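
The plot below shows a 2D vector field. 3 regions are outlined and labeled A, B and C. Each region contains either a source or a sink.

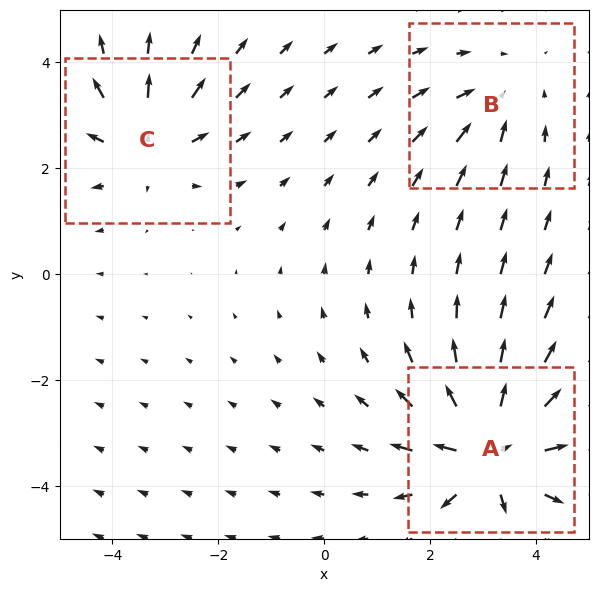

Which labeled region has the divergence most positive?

A

Divergence at each region's feature centre — A: about +6, B: about -2, C: about +4. Region A is most positive.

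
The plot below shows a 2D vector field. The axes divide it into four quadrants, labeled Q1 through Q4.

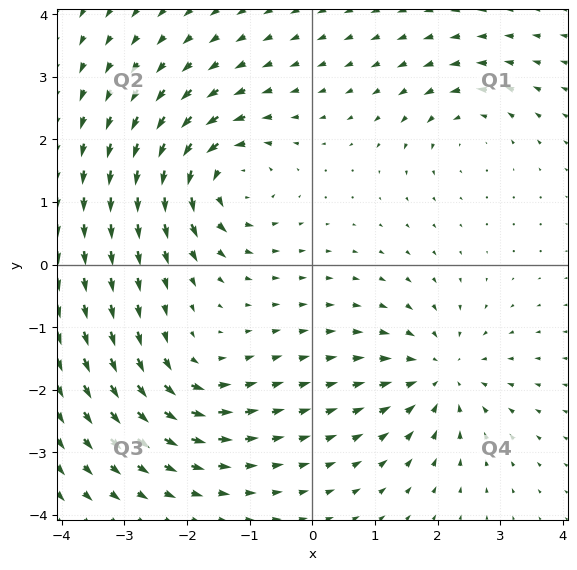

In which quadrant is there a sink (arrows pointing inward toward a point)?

Q4

The sink sits at approximately (2.0, -1.8), which lies in quadrant Q4. The divergence there is about -5, negative as expected for a sink.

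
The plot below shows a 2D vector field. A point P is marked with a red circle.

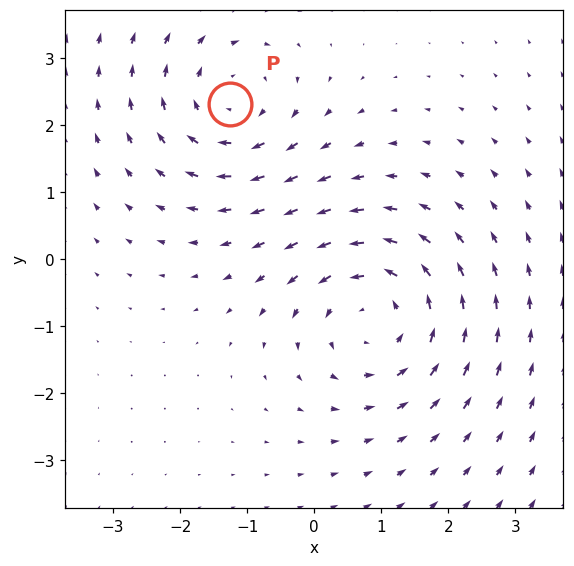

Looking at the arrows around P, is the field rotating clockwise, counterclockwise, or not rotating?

Near P at (-1.3, 2.3) the arrows circulate clockwise. The curl (z-component) there is about -3; negative curl means clockwise rotation.

clockwise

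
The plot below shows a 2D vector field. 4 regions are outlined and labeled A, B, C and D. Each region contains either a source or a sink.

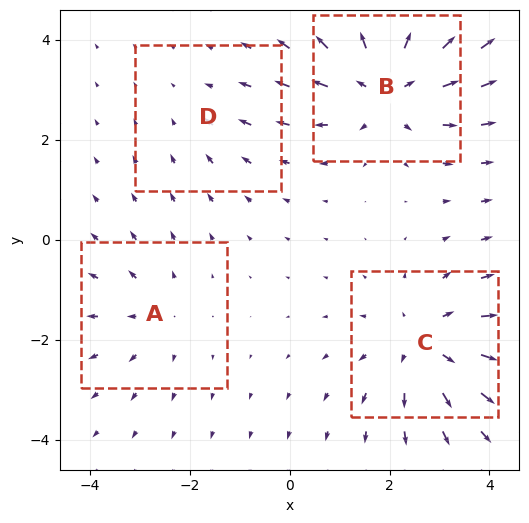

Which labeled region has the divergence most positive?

B

Divergence at each region's feature centre — A: about +3, B: about +5, C: about +4, D: about -2. Region B is most positive.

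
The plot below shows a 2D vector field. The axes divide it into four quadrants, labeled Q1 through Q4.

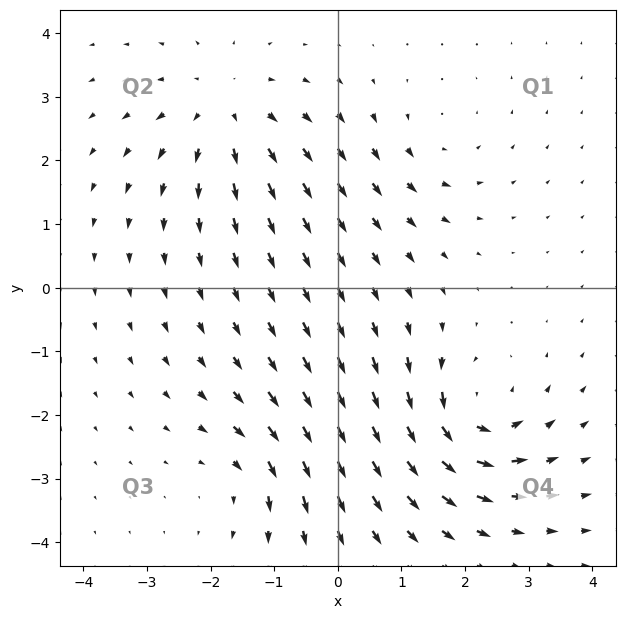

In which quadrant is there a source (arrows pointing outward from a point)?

The source sits at approximately (-1.8, 2.8), which lies in quadrant Q2. The divergence there is about +4, positive as expected for a source.

Q2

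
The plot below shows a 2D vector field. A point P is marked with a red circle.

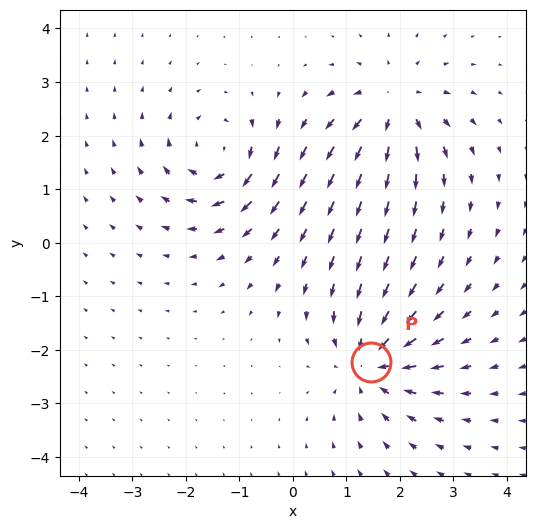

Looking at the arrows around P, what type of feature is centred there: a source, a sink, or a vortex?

sink

At P (1.5, -2.2) the arrows converge inward. Divergence about -5, curl ≈0 — negative divergence with near-zero curl is a sink.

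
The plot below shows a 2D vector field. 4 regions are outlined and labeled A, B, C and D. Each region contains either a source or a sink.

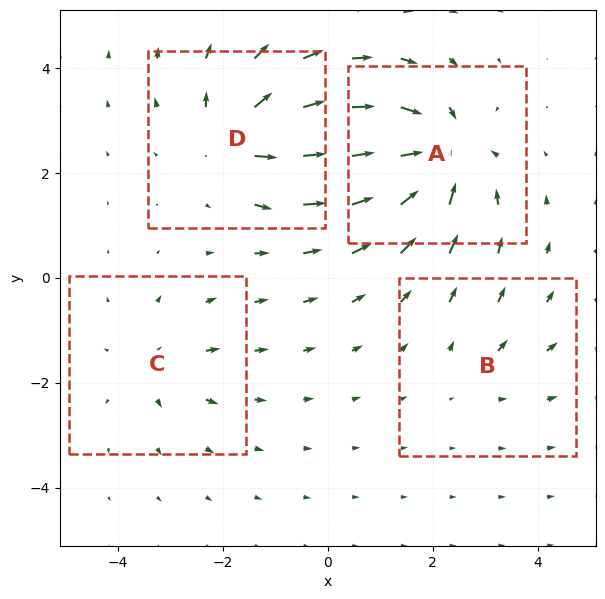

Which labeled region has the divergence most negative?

A

Divergence at each region's feature centre — A: about -7, B: about +2, C: about +3, D: about +6. Region A is most negative.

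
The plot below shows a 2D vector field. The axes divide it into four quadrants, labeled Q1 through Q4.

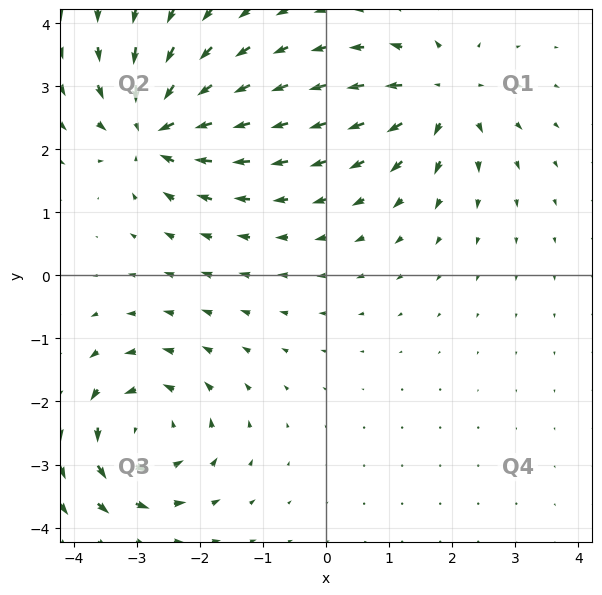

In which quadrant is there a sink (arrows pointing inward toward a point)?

The sink sits at approximately (-2.7, 2.3), which lies in quadrant Q2. The divergence there is about -6, negative as expected for a sink.

Q2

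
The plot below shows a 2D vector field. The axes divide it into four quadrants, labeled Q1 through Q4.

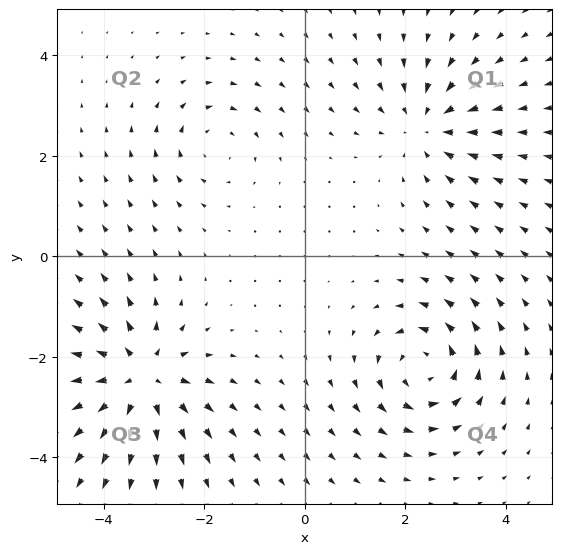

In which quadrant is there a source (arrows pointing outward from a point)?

Q3

The source sits at approximately (-3.3, -2.4), which lies in quadrant Q3. The divergence there is about +6, positive as expected for a source.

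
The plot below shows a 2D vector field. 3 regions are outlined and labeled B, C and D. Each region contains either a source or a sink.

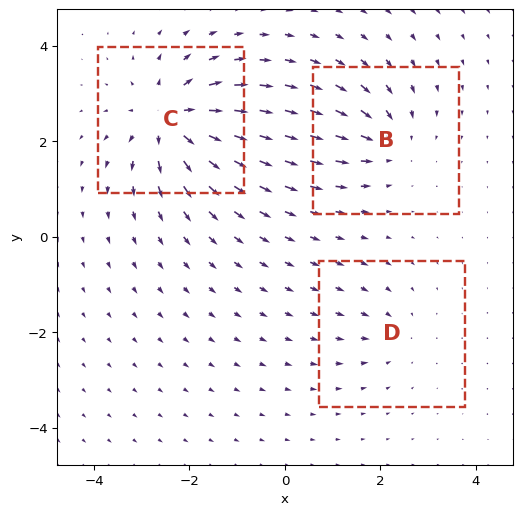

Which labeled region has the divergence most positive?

C

Divergence at each region's feature centre — B: about -4, C: about +6, D: about -2. Region C is most positive.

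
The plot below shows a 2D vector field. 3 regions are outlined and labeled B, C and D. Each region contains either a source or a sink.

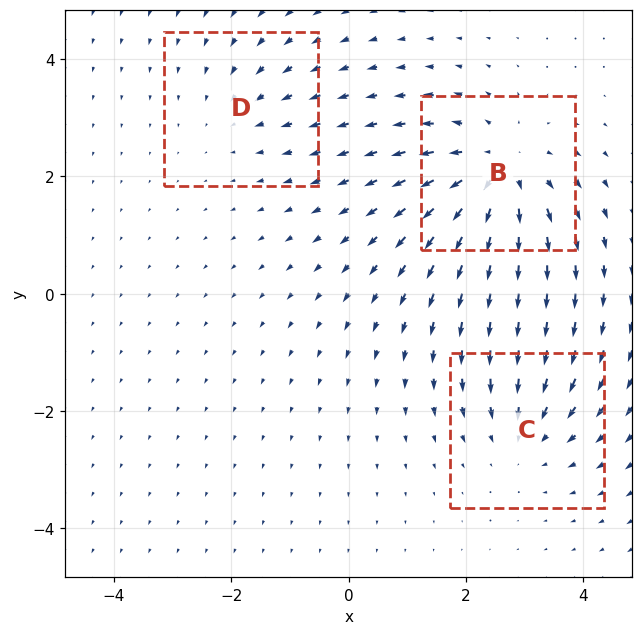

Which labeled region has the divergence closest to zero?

D

Divergence at each region's feature centre — B: about +4, C: about -3, D: about -2. Region D is closest to zero.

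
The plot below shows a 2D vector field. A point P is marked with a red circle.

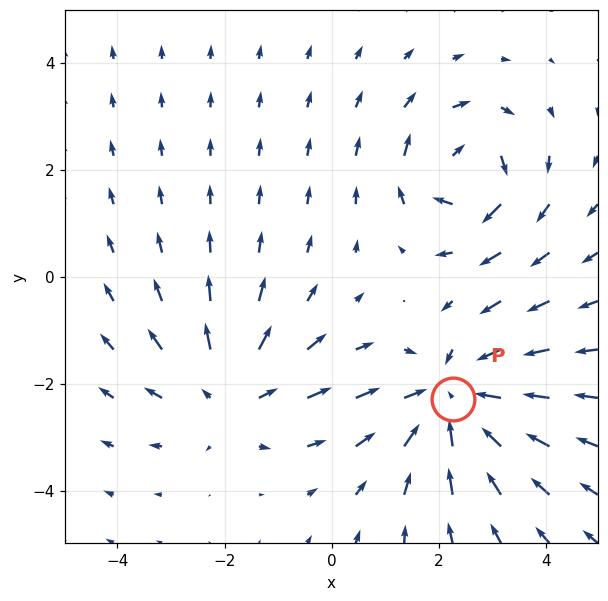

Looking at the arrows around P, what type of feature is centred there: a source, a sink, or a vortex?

At P (2.3, -2.3) the arrows converge inward. Divergence about -4, curl ≈0 — negative divergence with near-zero curl is a sink.

sink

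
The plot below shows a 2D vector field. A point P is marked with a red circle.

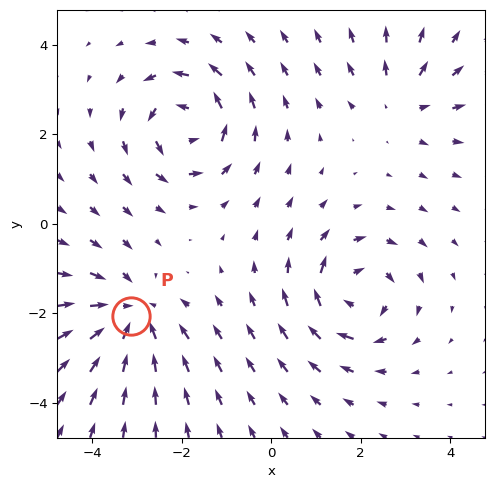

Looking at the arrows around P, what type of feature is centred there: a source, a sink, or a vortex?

sink

At P (-3.1, -2.1) the arrows converge inward. Divergence about -4, curl ≈0 — negative divergence with near-zero curl is a sink.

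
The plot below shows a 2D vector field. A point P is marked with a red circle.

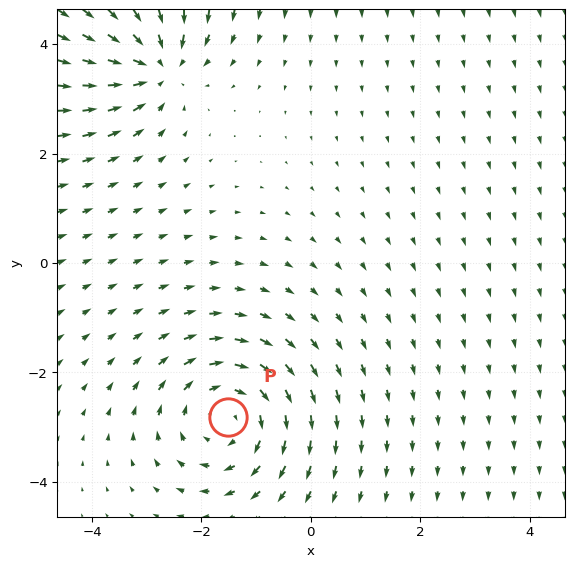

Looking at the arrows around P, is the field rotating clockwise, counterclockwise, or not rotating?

clockwise

Near P at (-1.5, -2.8) the arrows circulate clockwise. The curl (z-component) there is about -3; negative curl means clockwise rotation.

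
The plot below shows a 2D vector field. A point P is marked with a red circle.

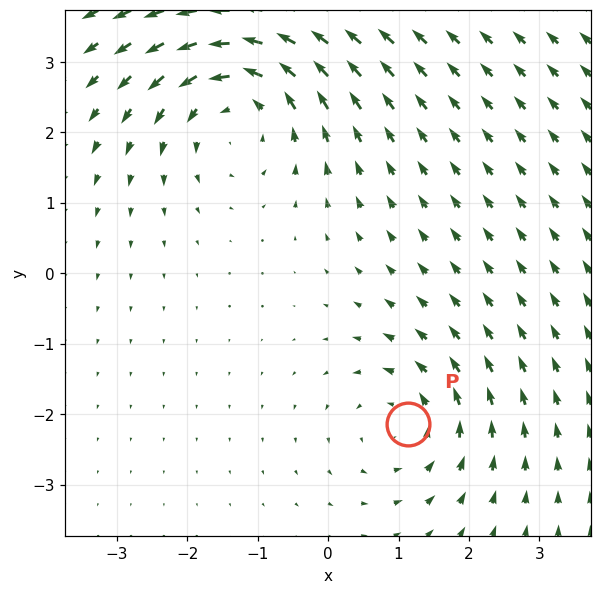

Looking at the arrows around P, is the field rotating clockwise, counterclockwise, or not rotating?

counterclockwise

Near P at (1.1, -2.1) the arrows circulate counterclockwise. The curl (z-component) there is about +3; positive curl means counterclockwise rotation.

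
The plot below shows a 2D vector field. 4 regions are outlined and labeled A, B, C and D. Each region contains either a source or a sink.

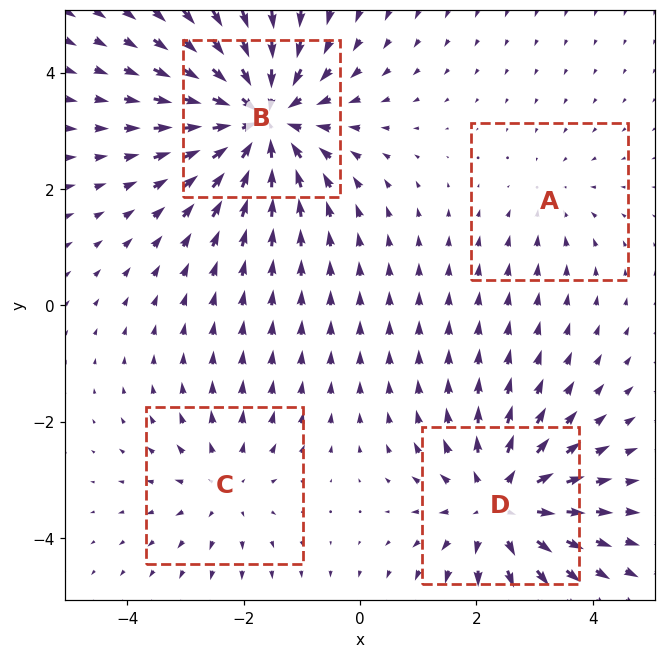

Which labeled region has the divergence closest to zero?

Divergence at each region's feature centre — A: about -2, B: about -6, C: about +3, D: about +5. Region A is closest to zero.

A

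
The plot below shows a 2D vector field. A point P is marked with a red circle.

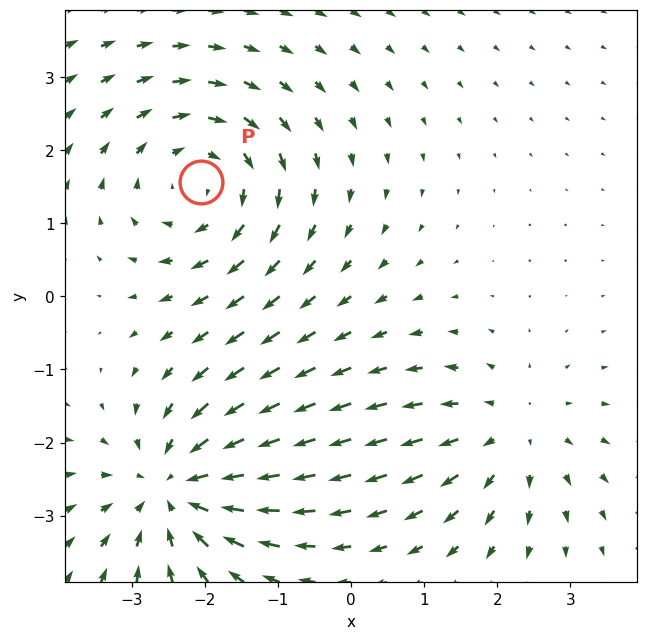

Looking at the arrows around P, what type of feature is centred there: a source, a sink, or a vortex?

vortex

At P (-2.1, 1.6) the arrows circulate clockwise. Divergence ≈0, curl about -3 — near-zero divergence with nonzero curl is a vortex.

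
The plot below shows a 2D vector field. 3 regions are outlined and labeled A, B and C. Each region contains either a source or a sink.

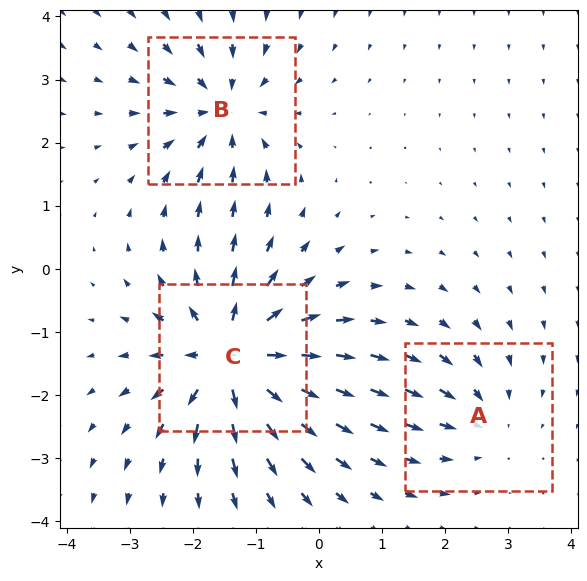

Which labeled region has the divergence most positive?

Divergence at each region's feature centre — A: about -2, B: about -4, C: about +6. Region C is most positive.

C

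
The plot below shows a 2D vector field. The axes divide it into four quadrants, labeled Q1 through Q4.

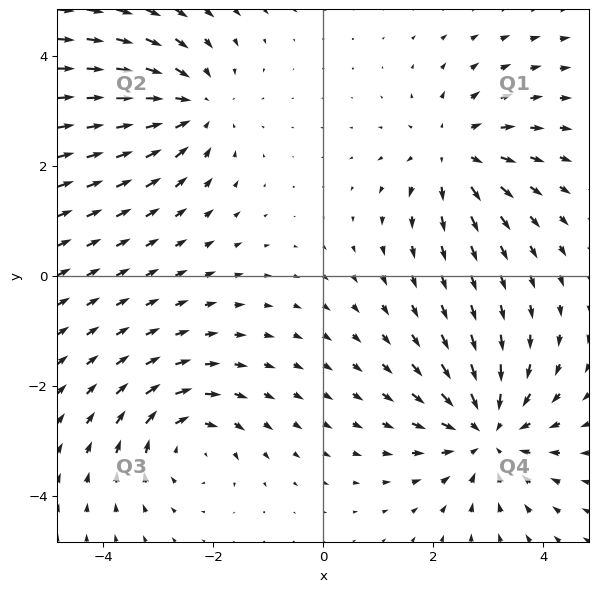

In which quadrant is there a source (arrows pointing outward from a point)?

The source sits at approximately (2.4, 2.2), which lies in quadrant Q1. The divergence there is about +4, positive as expected for a source.

Q1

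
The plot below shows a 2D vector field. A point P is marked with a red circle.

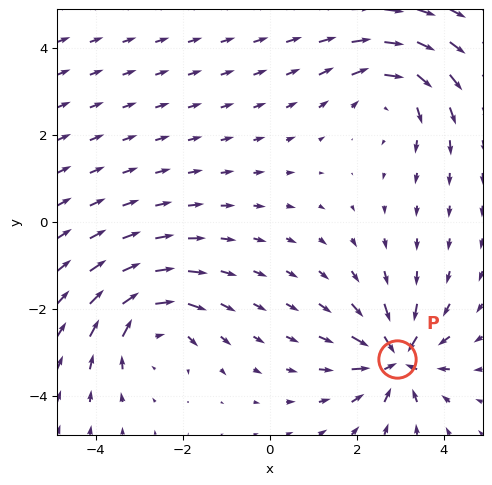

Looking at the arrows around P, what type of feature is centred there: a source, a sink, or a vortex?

sink

At P (2.9, -3.1) the arrows converge inward. Divergence about -7, curl ≈0 — negative divergence with near-zero curl is a sink.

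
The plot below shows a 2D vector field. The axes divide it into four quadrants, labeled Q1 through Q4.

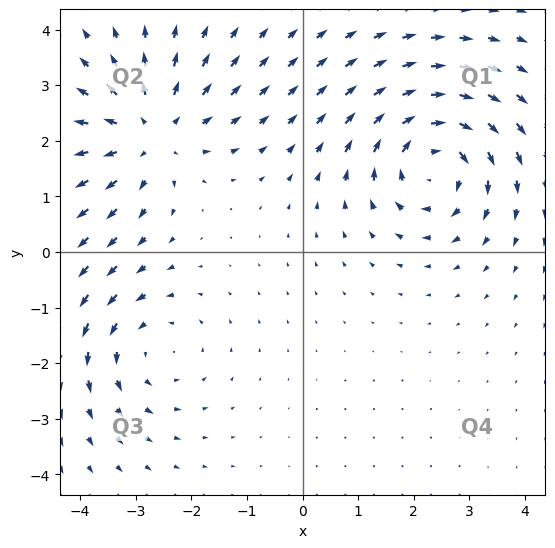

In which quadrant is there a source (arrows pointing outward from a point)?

Q2

The source sits at approximately (-2.7, 2.1), which lies in quadrant Q2. The divergence there is about +4, positive as expected for a source.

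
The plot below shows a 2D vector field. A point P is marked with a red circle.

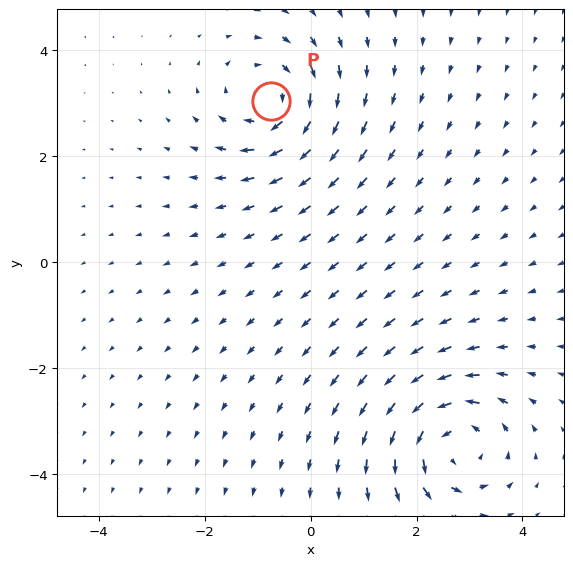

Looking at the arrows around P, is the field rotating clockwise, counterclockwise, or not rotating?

Near P at (-0.7, 3.1) the arrows circulate clockwise. The curl (z-component) there is about -4; negative curl means clockwise rotation.

clockwise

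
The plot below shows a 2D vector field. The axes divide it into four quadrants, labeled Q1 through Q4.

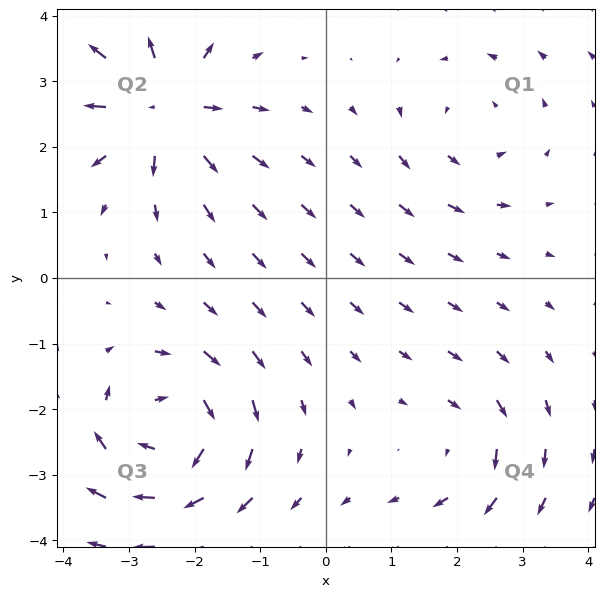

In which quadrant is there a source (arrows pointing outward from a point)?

Q2

The source sits at approximately (-2.5, 2.6), which lies in quadrant Q2. The divergence there is about +6, positive as expected for a source.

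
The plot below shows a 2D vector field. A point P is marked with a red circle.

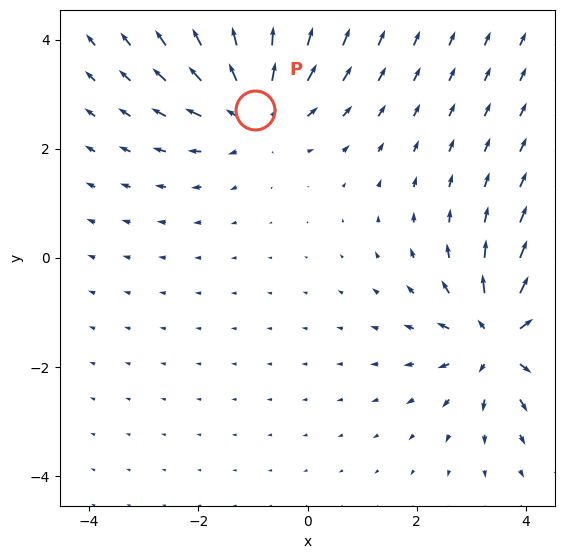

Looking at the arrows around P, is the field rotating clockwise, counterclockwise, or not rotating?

not rotating

Near P at (-1.0, 2.7) the arrows show no circulation. The curl there is ≈0.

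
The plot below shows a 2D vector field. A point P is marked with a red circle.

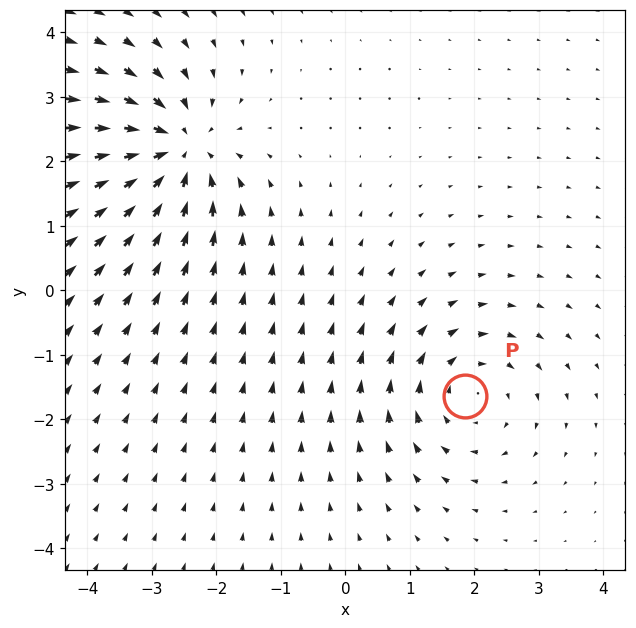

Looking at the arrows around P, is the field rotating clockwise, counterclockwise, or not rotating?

Near P at (1.9, -1.6) the arrows circulate clockwise. The curl (z-component) there is about -4; negative curl means clockwise rotation.

clockwise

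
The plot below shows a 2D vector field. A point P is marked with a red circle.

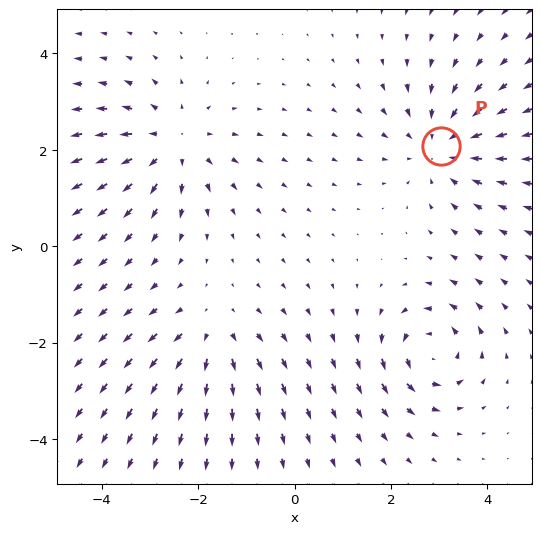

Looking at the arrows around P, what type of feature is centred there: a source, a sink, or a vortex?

sink

At P (3.0, 2.1) the arrows converge inward. Divergence about -4, curl ≈0 — negative divergence with near-zero curl is a sink.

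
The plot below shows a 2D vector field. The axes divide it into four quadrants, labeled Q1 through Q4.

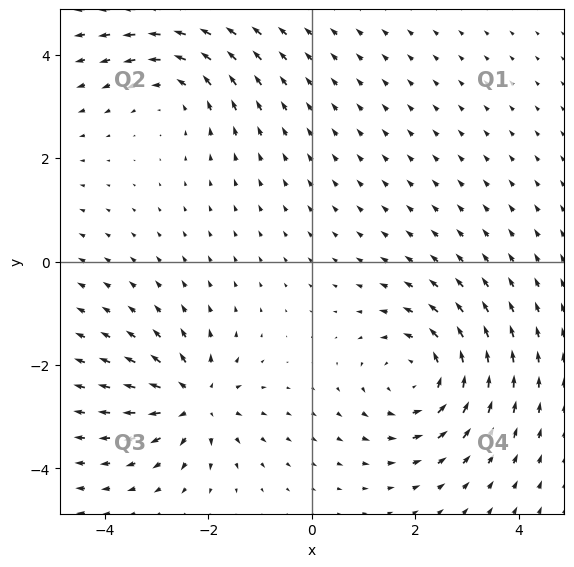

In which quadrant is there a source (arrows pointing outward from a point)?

The source sits at approximately (-2.3, -2.7), which lies in quadrant Q3. The divergence there is about +4, positive as expected for a source.

Q3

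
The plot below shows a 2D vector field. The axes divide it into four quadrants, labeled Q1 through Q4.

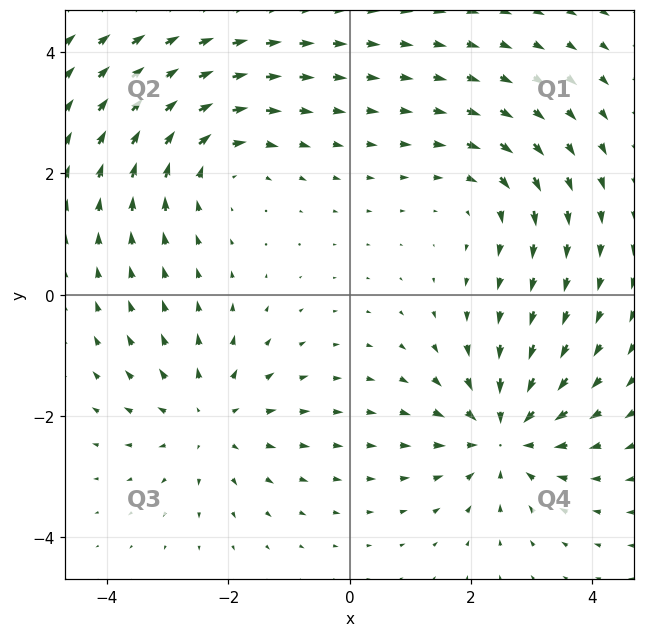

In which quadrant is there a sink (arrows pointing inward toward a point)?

Q4

The sink sits at approximately (2.5, -2.3), which lies in quadrant Q4. The divergence there is about -5, negative as expected for a sink.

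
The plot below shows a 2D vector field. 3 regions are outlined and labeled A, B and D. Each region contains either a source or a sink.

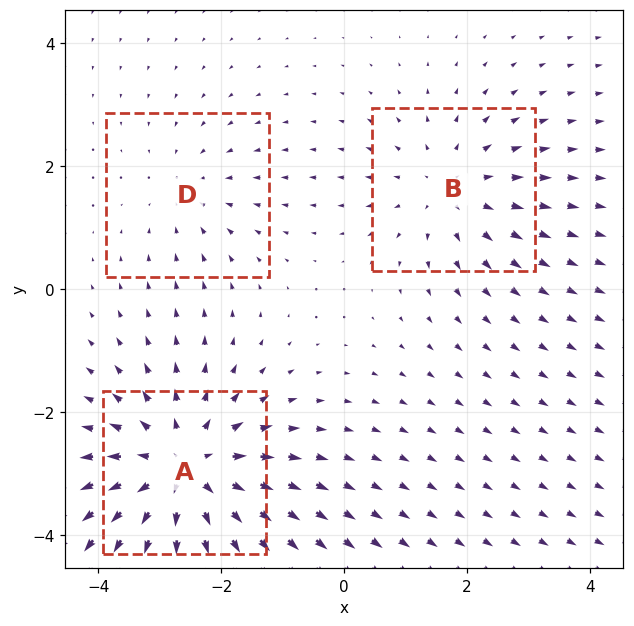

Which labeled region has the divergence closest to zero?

Divergence at each region's feature centre — A: about +4, B: about +3, D: about -2. Region D is closest to zero.

D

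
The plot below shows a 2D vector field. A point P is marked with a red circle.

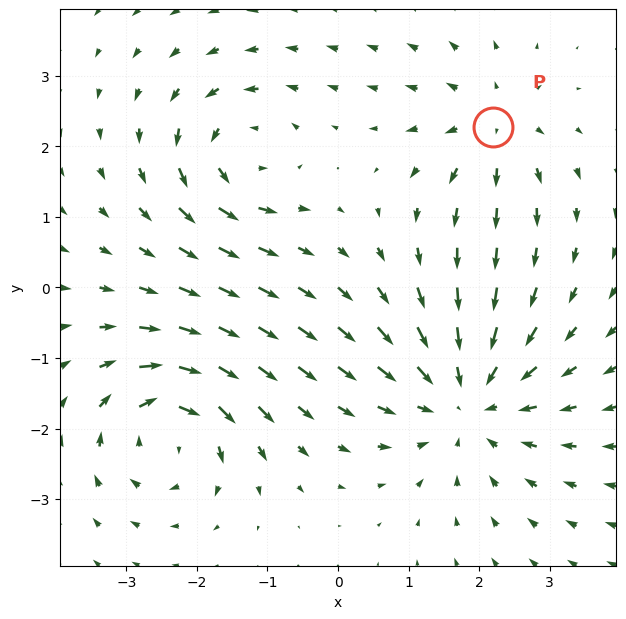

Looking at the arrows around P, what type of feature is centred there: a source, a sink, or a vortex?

At P (2.2, 2.3) the arrows spread outward. Divergence about +3, curl ≈0 — positive divergence with near-zero curl is a source.

source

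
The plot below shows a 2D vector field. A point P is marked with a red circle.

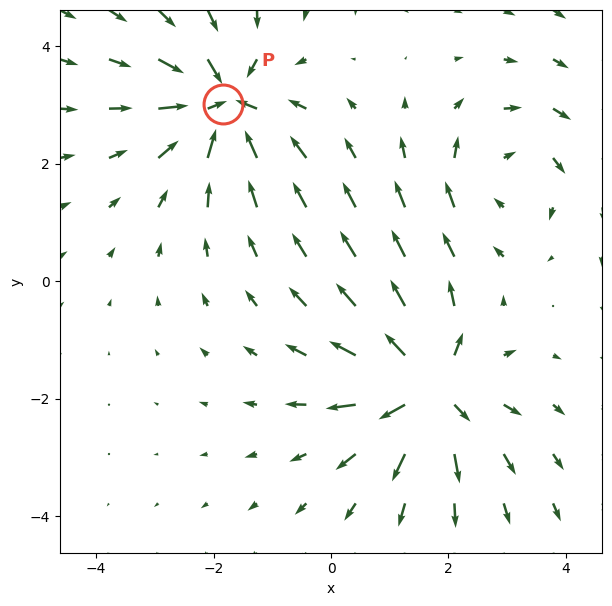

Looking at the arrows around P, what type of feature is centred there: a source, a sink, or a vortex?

At P (-1.8, 3.0) the arrows converge inward. Divergence about -6, curl ≈0 — negative divergence with near-zero curl is a sink.

sink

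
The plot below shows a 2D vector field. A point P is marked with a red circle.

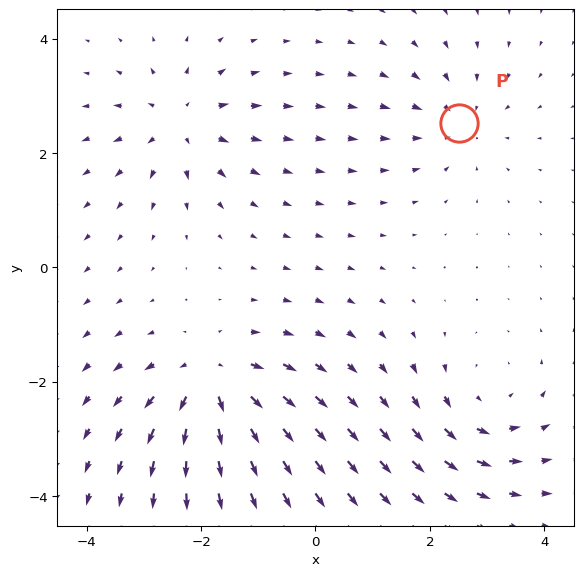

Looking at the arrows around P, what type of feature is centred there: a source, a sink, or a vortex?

At P (2.5, 2.5) the arrows converge inward. Divergence about -3, curl ≈0 — negative divergence with near-zero curl is a sink.

sink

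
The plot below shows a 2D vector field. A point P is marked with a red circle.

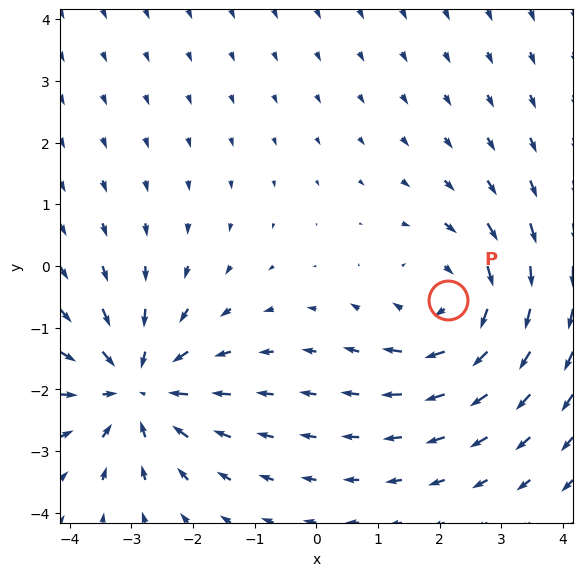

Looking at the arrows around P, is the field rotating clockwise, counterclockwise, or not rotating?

clockwise

Near P at (2.1, -0.6) the arrows circulate clockwise. The curl (z-component) there is about -4; negative curl means clockwise rotation.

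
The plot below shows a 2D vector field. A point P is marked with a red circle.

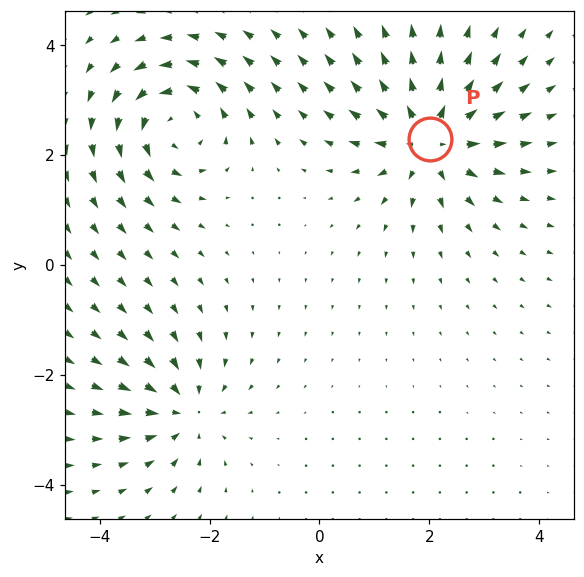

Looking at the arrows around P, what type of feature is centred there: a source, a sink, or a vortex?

At P (2.0, 2.3) the arrows spread outward. Divergence about +5, curl ≈0 — positive divergence with near-zero curl is a source.

source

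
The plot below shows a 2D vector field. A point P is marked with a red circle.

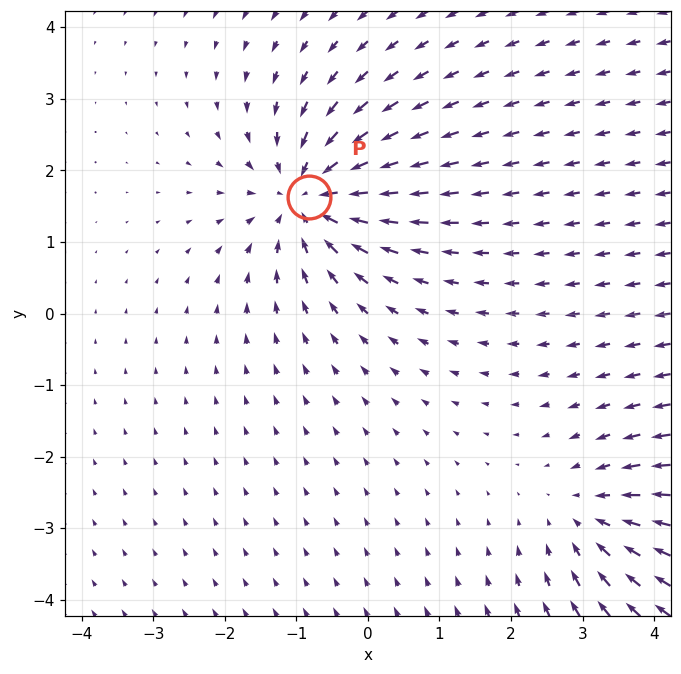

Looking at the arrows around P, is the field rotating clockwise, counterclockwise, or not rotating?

Near P at (-0.8, 1.6) the arrows show no circulation. The curl there is ≈0.

not rotating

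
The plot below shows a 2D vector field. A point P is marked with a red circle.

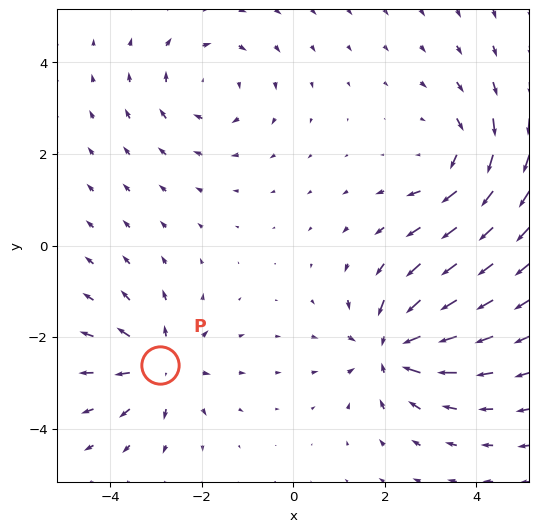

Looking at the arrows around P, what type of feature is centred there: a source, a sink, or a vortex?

source

At P (-2.9, -2.6) the arrows spread outward. Divergence about +3, curl ≈0 — positive divergence with near-zero curl is a source.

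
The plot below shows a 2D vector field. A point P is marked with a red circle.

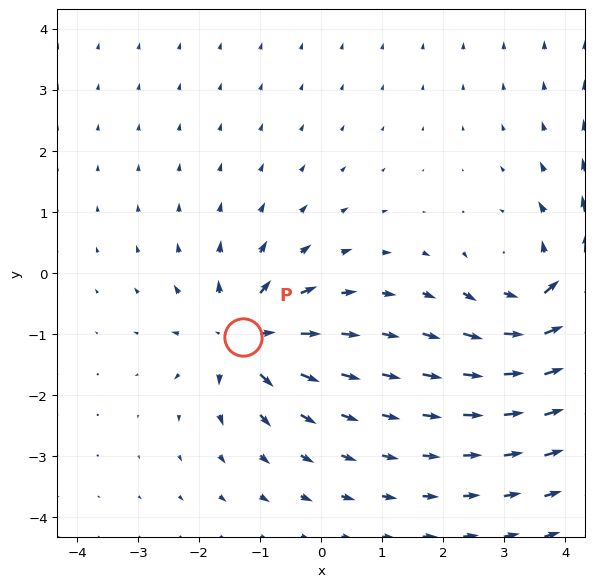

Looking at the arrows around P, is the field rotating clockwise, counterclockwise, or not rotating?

Near P at (-1.3, -1.1) the arrows show no circulation. The curl there is ≈0.

not rotating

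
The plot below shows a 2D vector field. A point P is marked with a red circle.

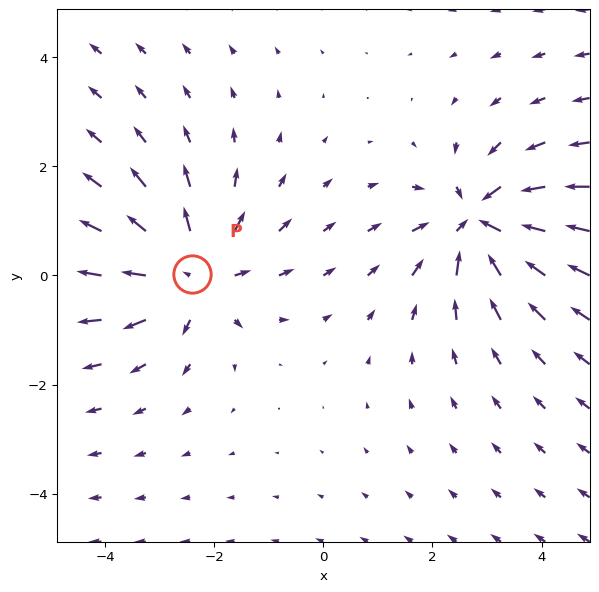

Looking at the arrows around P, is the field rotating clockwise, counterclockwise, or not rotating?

Near P at (-2.4, 0.0) the arrows show no circulation. The curl there is ≈0.

not rotating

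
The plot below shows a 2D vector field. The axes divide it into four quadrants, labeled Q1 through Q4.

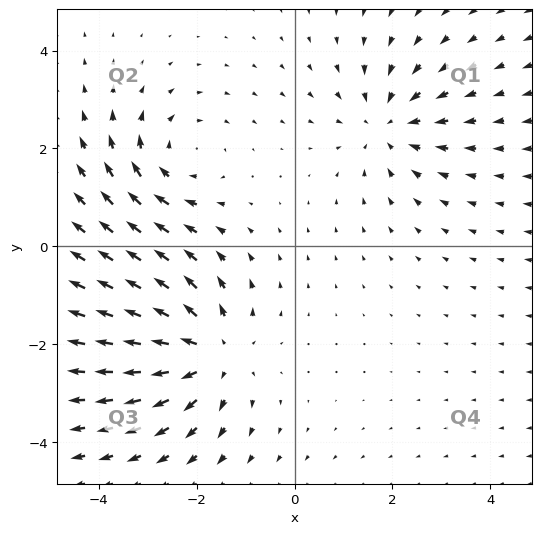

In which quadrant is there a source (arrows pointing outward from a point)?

The source sits at approximately (-1.7, -2.2), which lies in quadrant Q3. The divergence there is about +3, positive as expected for a source.

Q3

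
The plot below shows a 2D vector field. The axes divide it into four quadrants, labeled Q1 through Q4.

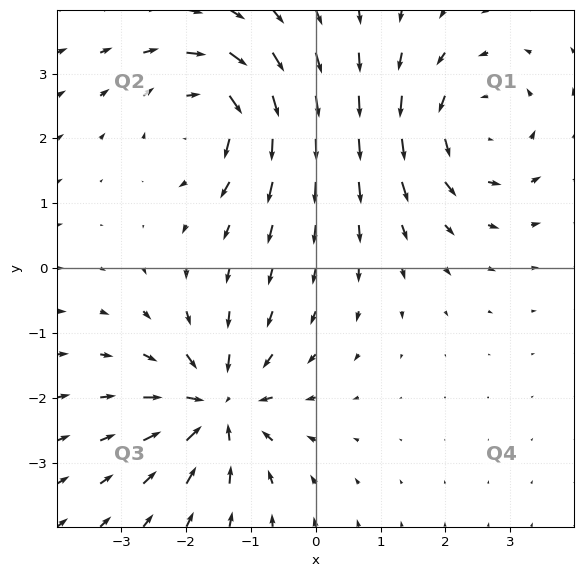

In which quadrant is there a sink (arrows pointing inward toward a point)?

The sink sits at approximately (-1.5, -2.1), which lies in quadrant Q3. The divergence there is about -4, negative as expected for a sink.

Q3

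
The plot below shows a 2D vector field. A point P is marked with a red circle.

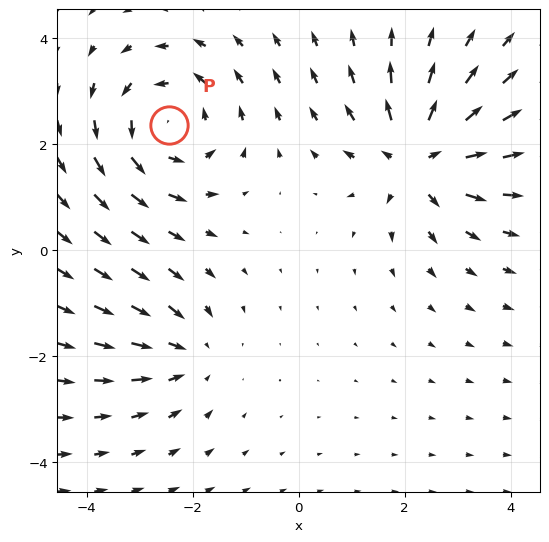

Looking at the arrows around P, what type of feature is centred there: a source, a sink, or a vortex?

At P (-2.4, 2.4) the arrows circulate counterclockwise. Divergence ≈0, curl about +4 — near-zero divergence with nonzero curl is a vortex.

vortex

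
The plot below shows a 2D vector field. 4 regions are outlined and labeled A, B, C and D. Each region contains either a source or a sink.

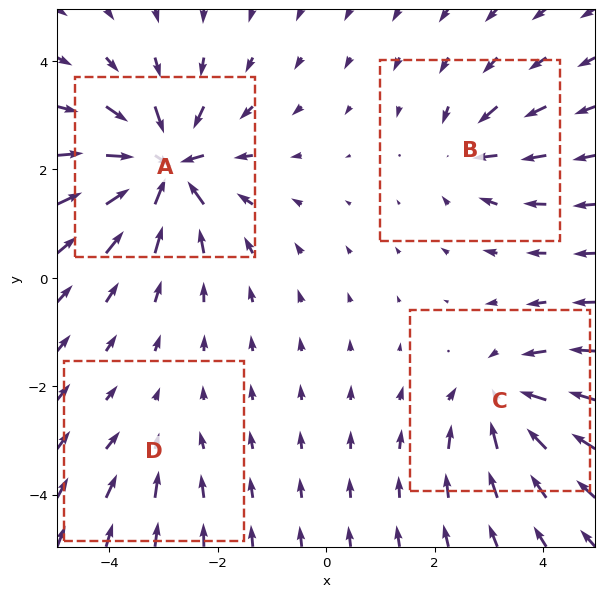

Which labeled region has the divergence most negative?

A

Divergence at each region's feature centre — A: about -9, B: about -4, C: about -6, D: about -2. Region A is most negative.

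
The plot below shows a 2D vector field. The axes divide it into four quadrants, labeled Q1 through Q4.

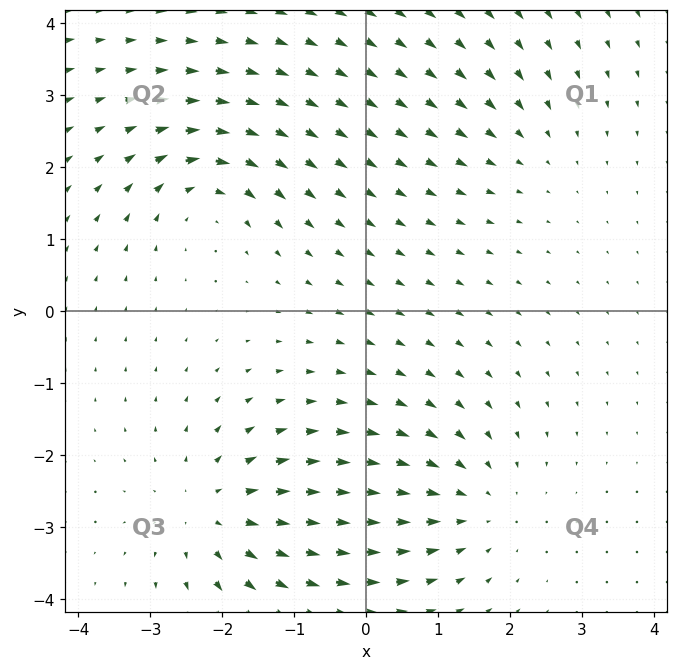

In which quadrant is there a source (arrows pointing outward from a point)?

The source sits at approximately (-2.1, -2.8), which lies in quadrant Q3. The divergence there is about +5, positive as expected for a source.

Q3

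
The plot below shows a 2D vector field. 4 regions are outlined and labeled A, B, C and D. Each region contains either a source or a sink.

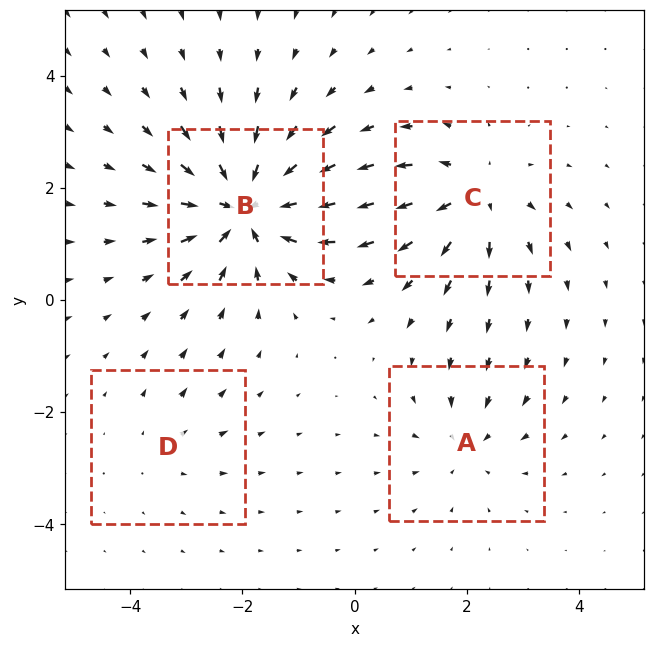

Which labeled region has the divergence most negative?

Divergence at each region's feature centre — A: about -3, B: about -8, C: about +5, D: about +2. Region B is most negative.

B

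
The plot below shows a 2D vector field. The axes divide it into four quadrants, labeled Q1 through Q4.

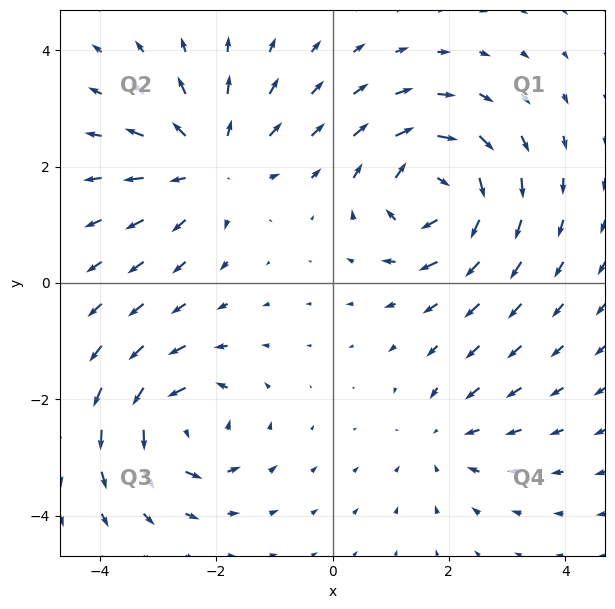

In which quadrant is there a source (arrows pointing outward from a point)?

The source sits at approximately (-2.1, 2.1), which lies in quadrant Q2. The divergence there is about +4, positive as expected for a source.

Q2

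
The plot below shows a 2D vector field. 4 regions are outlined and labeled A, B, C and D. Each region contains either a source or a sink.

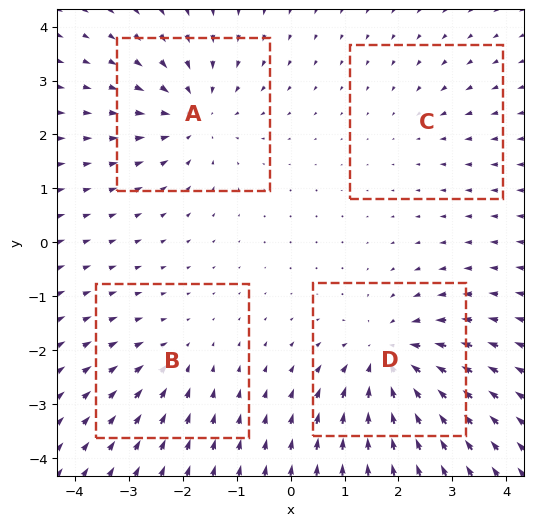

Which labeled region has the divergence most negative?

D

Divergence at each region's feature centre — A: about -5, B: about -3, C: about -2, D: about -6. Region D is most negative.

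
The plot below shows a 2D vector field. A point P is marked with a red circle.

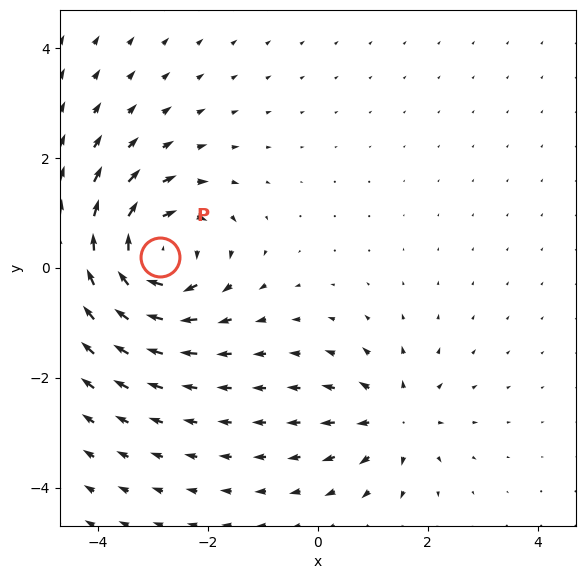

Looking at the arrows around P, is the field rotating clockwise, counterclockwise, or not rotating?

clockwise

Near P at (-2.9, 0.2) the arrows circulate clockwise. The curl (z-component) there is about -6; negative curl means clockwise rotation.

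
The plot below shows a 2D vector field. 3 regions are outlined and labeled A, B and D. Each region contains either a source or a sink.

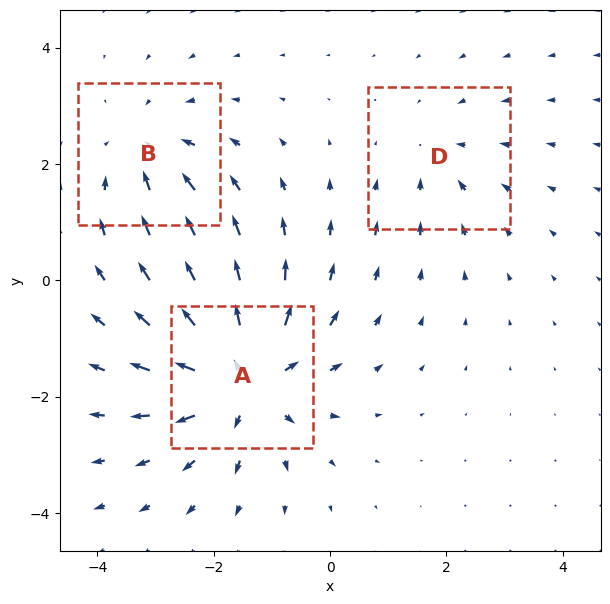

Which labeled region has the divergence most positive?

Divergence at each region's feature centre — A: about +5, B: about -3, D: about -2. Region A is most positive.

A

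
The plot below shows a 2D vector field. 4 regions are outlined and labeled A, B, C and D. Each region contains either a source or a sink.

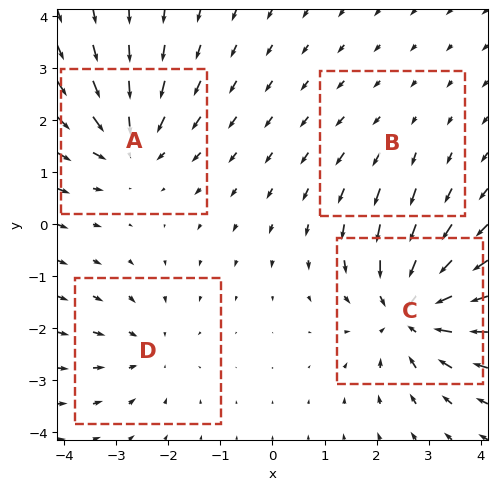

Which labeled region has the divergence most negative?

Divergence at each region's feature centre — A: about -5, B: about +2, C: about -7, D: about -3. Region C is most negative.

C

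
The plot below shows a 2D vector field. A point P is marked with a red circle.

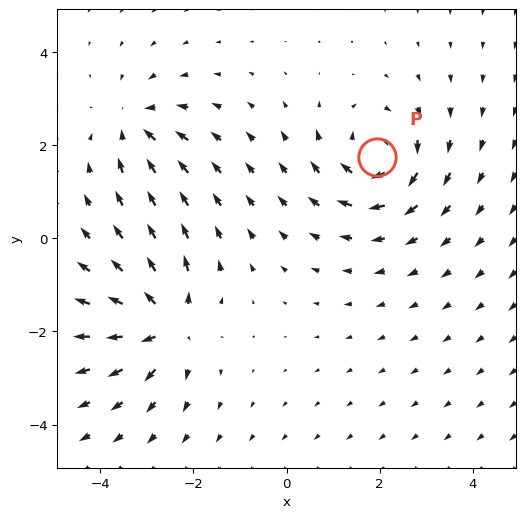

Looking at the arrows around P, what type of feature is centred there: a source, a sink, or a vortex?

vortex

At P (1.9, 1.8) the arrows circulate clockwise. Divergence ≈0, curl about -6 — near-zero divergence with nonzero curl is a vortex.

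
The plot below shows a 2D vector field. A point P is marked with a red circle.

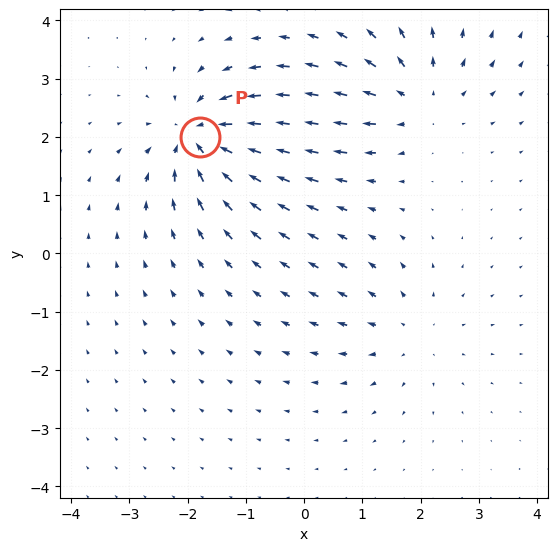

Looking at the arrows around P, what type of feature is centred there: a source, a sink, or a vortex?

At P (-1.8, 2.0) the arrows converge inward. Divergence about -7, curl ≈0 — negative divergence with near-zero curl is a sink.

sink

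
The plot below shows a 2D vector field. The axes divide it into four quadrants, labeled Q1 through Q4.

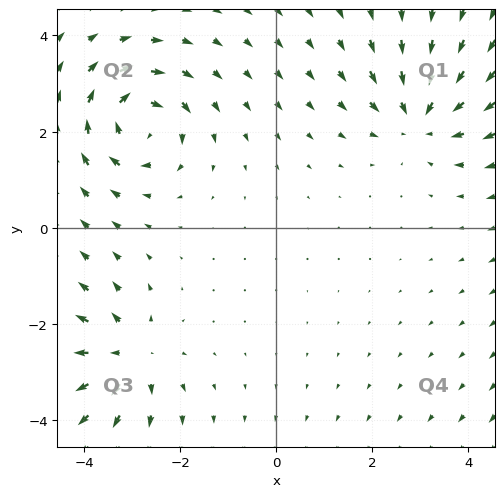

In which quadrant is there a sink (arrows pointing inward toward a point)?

Q1

The sink sits at approximately (3.0, 2.3), which lies in quadrant Q1. The divergence there is about -3, negative as expected for a sink.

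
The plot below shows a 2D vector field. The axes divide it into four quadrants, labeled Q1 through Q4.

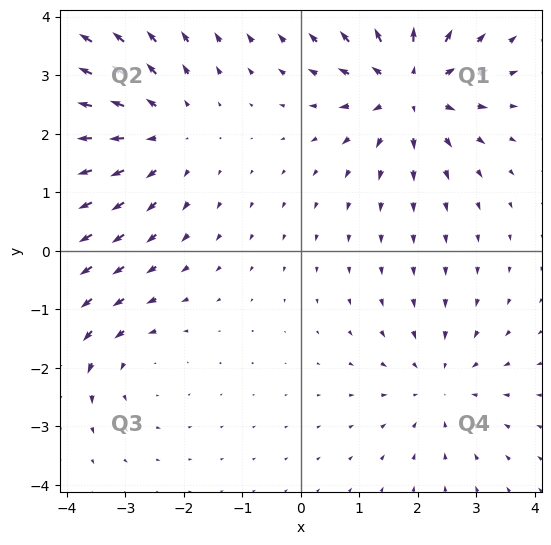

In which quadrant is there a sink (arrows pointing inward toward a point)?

The sink sits at approximately (2.4, -2.3), which lies in quadrant Q4. The divergence there is about -2, negative as expected for a sink.

Q4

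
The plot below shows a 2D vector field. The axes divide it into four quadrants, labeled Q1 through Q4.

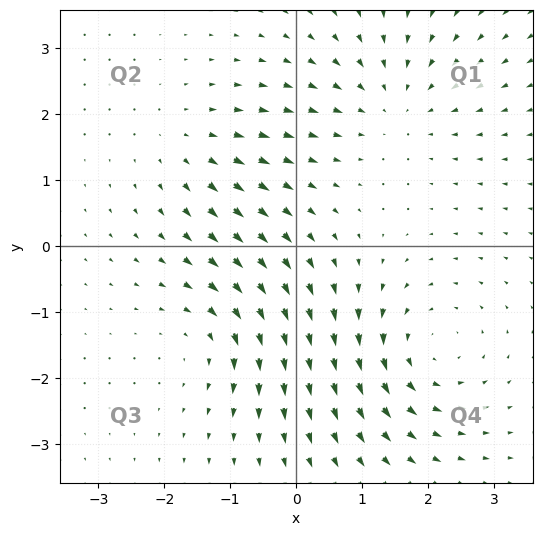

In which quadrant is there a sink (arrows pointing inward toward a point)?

The sink sits at approximately (1.5, 2.2), which lies in quadrant Q1. The divergence there is about -3, negative as expected for a sink.

Q1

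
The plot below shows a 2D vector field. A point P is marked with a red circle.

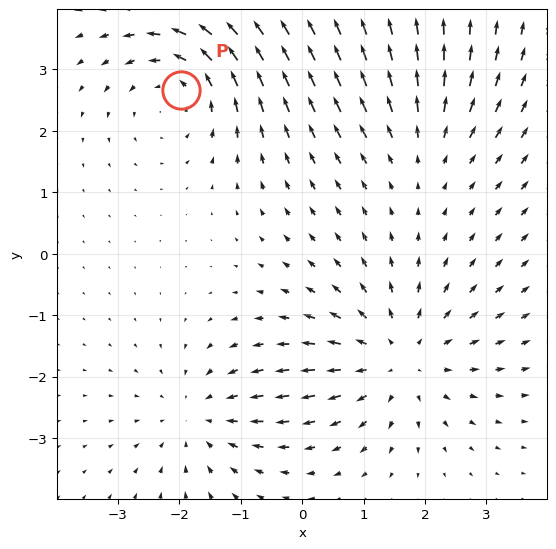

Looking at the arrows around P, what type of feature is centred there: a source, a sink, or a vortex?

At P (-2.0, 2.7) the arrows circulate counterclockwise. Divergence ≈0, curl about +4 — near-zero divergence with nonzero curl is a vortex.

vortex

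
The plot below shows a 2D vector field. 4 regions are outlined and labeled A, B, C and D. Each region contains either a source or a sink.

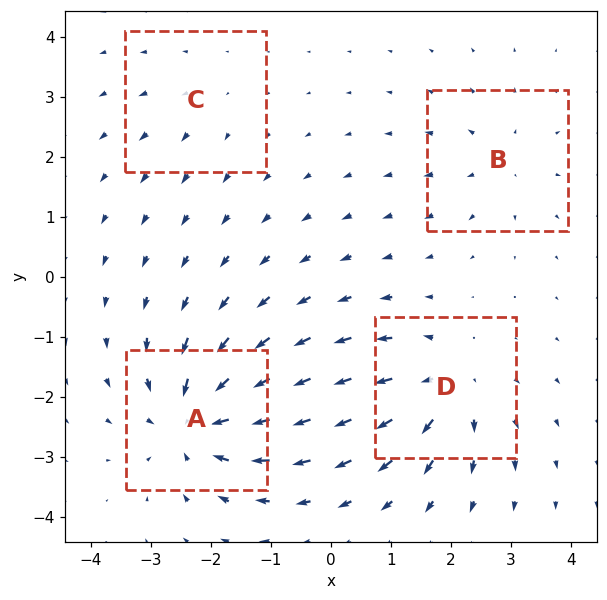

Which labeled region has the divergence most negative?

A

Divergence at each region's feature centre — A: about -7, B: about +3, C: about +2, D: about +6. Region A is most negative.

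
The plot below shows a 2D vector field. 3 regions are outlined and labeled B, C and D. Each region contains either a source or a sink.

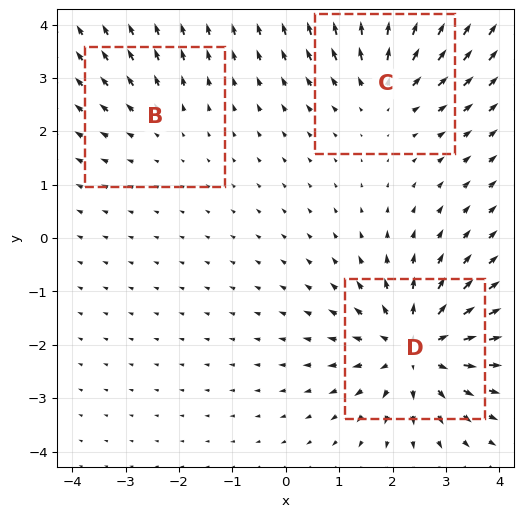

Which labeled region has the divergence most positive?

D

Divergence at each region's feature centre — B: about +2, C: about +3, D: about +5. Region D is most positive.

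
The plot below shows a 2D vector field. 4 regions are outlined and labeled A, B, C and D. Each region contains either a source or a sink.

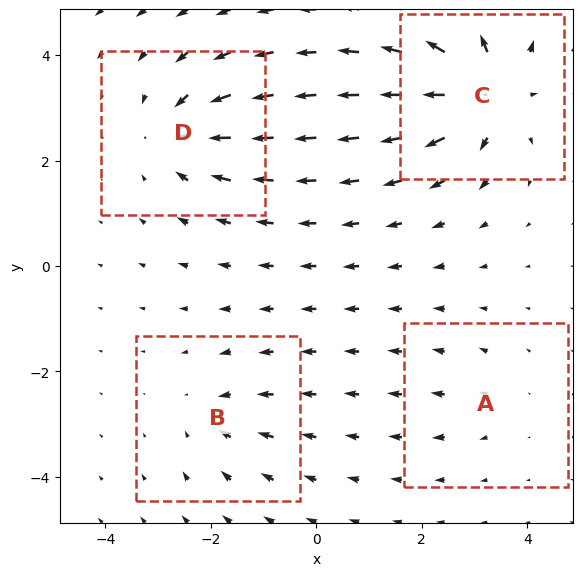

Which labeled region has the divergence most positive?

Divergence at each region's feature centre — A: about +2, B: about -4, C: about +8, D: about -6. Region C is most positive.

C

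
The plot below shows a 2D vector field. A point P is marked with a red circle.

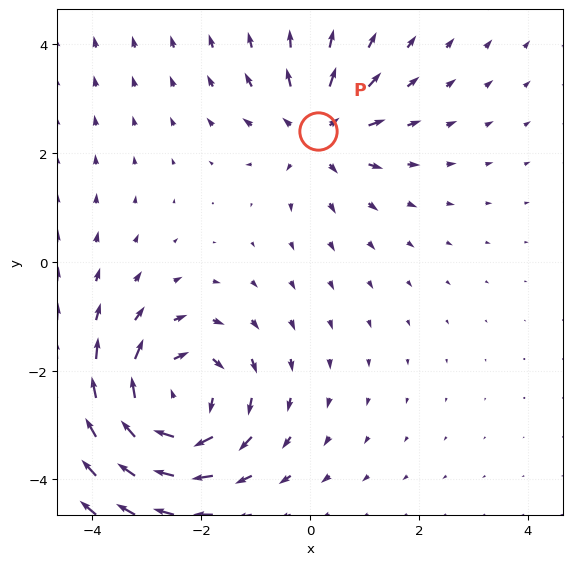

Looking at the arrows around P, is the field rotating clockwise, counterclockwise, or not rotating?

Near P at (0.1, 2.4) the arrows show no circulation. The curl there is ≈0.

not rotating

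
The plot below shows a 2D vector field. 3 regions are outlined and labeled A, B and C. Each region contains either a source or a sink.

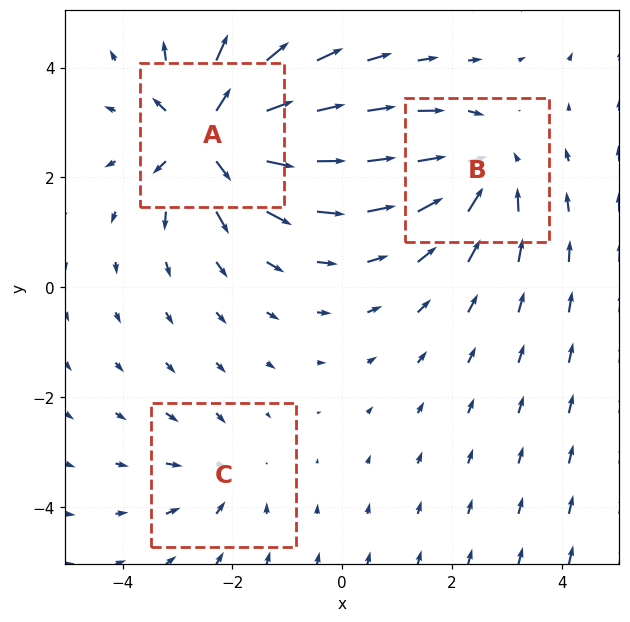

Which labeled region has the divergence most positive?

A

Divergence at each region's feature centre — A: about +5, B: about -3, C: about -2. Region A is most positive.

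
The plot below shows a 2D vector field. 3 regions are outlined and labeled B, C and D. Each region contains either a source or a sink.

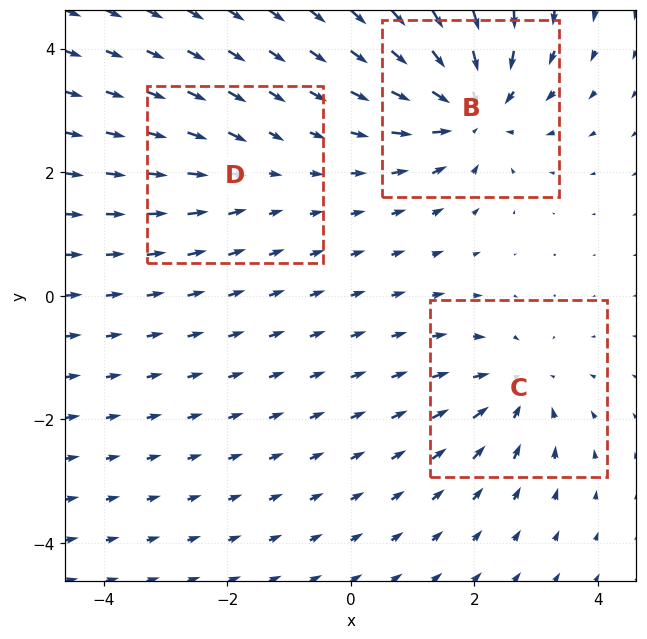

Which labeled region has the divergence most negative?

B

Divergence at each region's feature centre — B: about -5, C: about -3, D: about -2. Region B is most negative.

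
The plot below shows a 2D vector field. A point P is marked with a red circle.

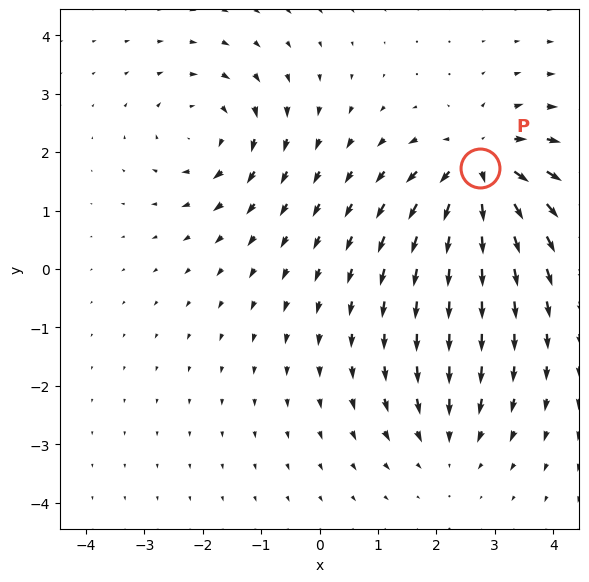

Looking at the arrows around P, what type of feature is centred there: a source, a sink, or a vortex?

source

At P (2.7, 1.7) the arrows spread outward. Divergence about +6, curl ≈0 — positive divergence with near-zero curl is a source.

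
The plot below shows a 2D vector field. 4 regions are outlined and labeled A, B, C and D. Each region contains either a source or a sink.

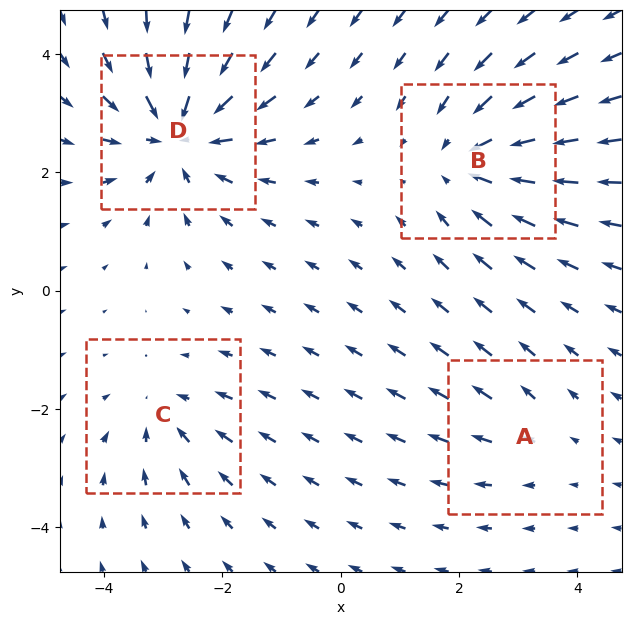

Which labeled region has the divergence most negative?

Divergence at each region's feature centre — A: about +2, B: about -4, C: about -3, D: about -6. Region D is most negative.

D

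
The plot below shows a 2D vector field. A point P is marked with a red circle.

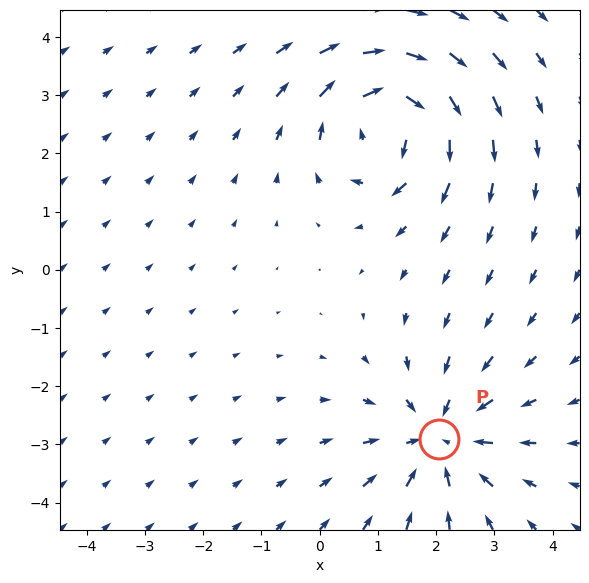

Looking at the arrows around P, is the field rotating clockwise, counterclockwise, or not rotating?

not rotating

Near P at (2.1, -2.9) the arrows show no circulation. The curl there is ≈0.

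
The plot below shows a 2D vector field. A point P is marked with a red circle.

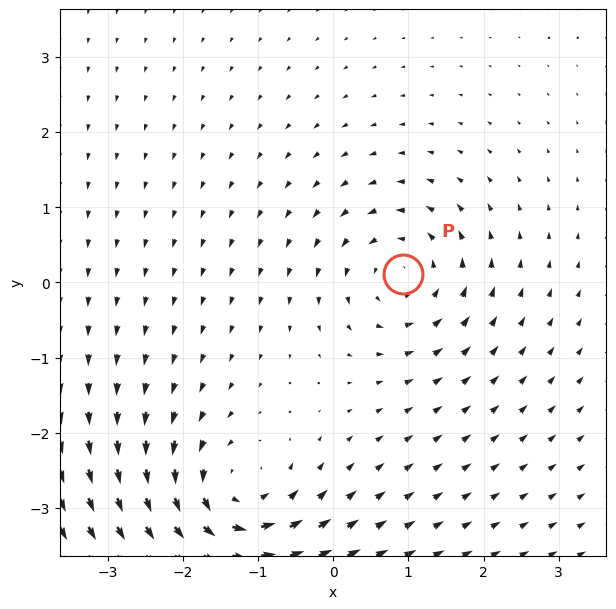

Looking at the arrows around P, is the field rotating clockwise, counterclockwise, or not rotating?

Near P at (0.9, 0.1) the arrows circulate counterclockwise. The curl (z-component) there is about +4; positive curl means counterclockwise rotation.

counterclockwise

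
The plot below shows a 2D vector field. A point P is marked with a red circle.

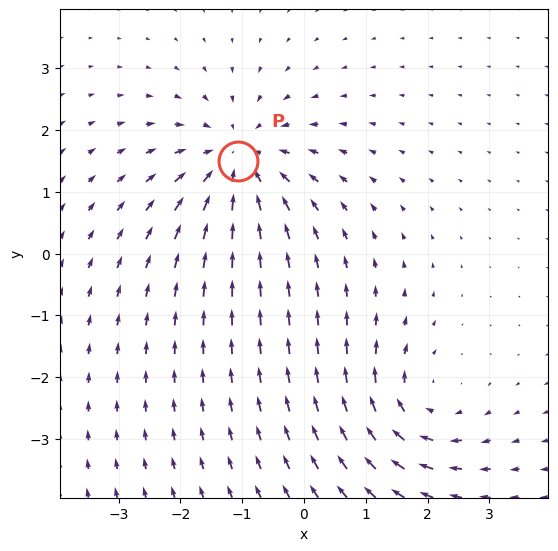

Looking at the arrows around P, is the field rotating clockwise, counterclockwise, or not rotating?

Near P at (-1.1, 1.5) the arrows show no circulation. The curl there is ≈0.

not rotating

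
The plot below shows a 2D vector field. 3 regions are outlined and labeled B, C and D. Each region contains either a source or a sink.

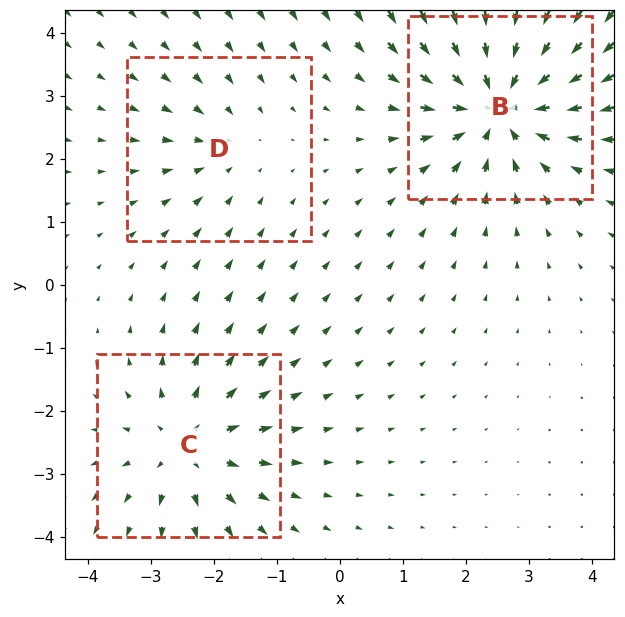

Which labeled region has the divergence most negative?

B

Divergence at each region's feature centre — B: about -5, C: about +3, D: about -2. Region B is most negative.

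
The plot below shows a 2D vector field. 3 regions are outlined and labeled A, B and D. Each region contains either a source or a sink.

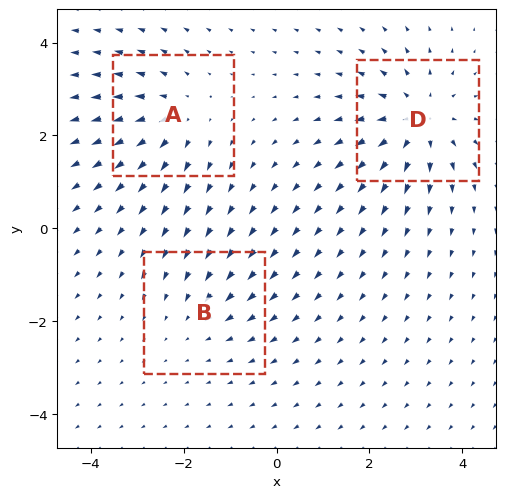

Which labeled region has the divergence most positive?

D

Divergence at each region's feature centre — A: about +3, B: about -2, D: about +5. Region D is most positive.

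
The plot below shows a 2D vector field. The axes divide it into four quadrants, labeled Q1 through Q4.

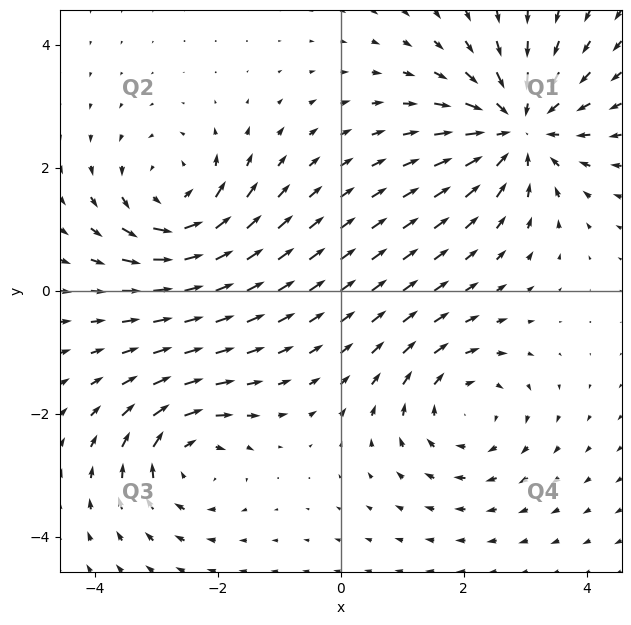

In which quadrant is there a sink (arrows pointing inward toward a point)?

Q1

The sink sits at approximately (2.9, 2.6), which lies in quadrant Q1. The divergence there is about -5, negative as expected for a sink.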